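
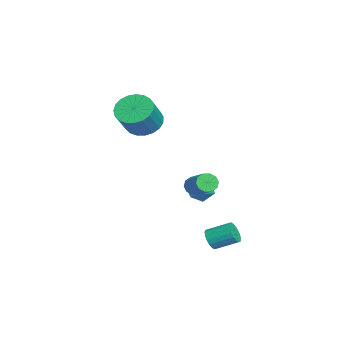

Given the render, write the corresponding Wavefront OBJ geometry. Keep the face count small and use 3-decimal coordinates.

v 1.452 1.298 0.039
v 1.754 1.185 -0.382
v 3.01 1.709 0.381
v 2.708 1.822 0.801
v 1.646 1.493 -0.415
v 2.902 2.016 0.348
v 1.464 1.726 -0.274
v 2.72 2.249 0.488
v 1.277 1.796 -0.014
v 2.533 2.319 0.748
v 1.157 1.676 0.266
v 2.413 2.199 1.028
v 1.15 1.411 0.459
v 2.406 1.935 1.222
v 1.258 1.104 0.492
v 2.514 1.627 1.255
v 1.44 0.871 0.352
v 2.696 1.394 1.114
v 1.627 0.801 0.092
v 2.883 1.324 0.854
v 1.747 0.921 -0.188
v 3.003 1.444 0.574
v -2.159 -1.02 2.578
v -1.591 -0.292 2.355
v -0.553 -0.732 3.559
v -1.121 -1.46 3.782
v -1.832 -0.129 2.622
v -0.794 -0.57 3.827
v -2.129 -0.12 2.881
v -1.092 -0.561 4.086
v -2.432 -0.267 3.088
v -1.394 -0.707 4.293
v -2.688 -0.544 3.207
v -1.65 -0.984 4.412
v -2.852 -0.903 3.217
v -1.814 -1.344 4.422
v -2.896 -1.282 3.116
v -1.858 -1.723 4.321
v -2.813 -1.616 2.923
v -1.775 -2.057 4.127
v -2.617 -1.847 2.669
v -1.579 -2.288 3.874
v -2.341 -1.935 2.4
v -1.303 -2.376 3.605
v -2.034 -1.864 2.161
v -0.997 -2.305 3.366
v -1.749 -1.648 1.995
v -0.711 -2.089 3.199
v -1.534 -1.323 1.929
v -0.497 -1.763 3.134
v -1.428 -0.945 1.975
v -0.39 -1.386 3.18
v -1.448 -0.58 2.126
v -0.41 -1.021 3.331
v 2.944 1.971 -2.591
v 3.312 2.126 -3.012
v 3.464 3.184 -2.489
v 3.096 3.029 -2.069
v 3.084 2.204 -3.104
v 3.236 3.262 -2.581
v 2.828 2.236 -3.094
v 2.98 3.294 -2.571
v 2.595 2.216 -2.985
v 2.747 3.274 -2.462
v 2.431 2.147 -2.798
v 2.583 3.205 -2.275
v 2.369 2.043 -2.57
v 2.521 3.101 -2.047
v 2.42 1.925 -2.346
v 2.573 2.983 -1.823
v 2.576 1.816 -2.171
v 2.728 2.874 -1.648
v 2.804 1.738 -2.079
v 2.956 2.796 -1.556
v 3.06 1.706 -2.089
v 3.212 2.764 -1.566
v 3.293 1.726 -2.198
v 3.445 2.784 -1.675
v 3.457 1.795 -2.385
v 3.609 2.853 -1.862
v 3.519 1.899 -2.613
v 3.671 2.957 -2.09
v 3.467 2.017 -2.837
v 3.62 3.075 -2.314
v -2.522 2.279 -2.234
v -1.961 1.823 -2.009
v -3.319 1.357 -2.111
v -2.758 0.901 -1.886
v -2.987 1.469 -1.441
v -2.494 2.039 -1.516
v -2.786 1.141 -2.604
v -2.293 1.711 -2.679
v -2.124 1.12 -2.237
v -2.248 1.323 -1.518
v -3.032 1.857 -2.602
v -3.156 2.06 -1.883
f 2 1 5
f 2 5 3
f 3 5 6
f 3 6 4
f 5 1 7
f 5 7 6
f 6 7 8
f 6 8 4
f 7 1 9
f 7 9 8
f 8 9 10
f 8 10 4
f 9 1 11
f 9 11 10
f 10 11 12
f 10 12 4
f 11 1 13
f 11 13 12
f 12 13 14
f 12 14 4
f 13 1 15
f 13 15 14
f 14 15 16
f 14 16 4
f 15 1 17
f 15 17 16
f 16 17 18
f 16 18 4
f 17 1 19
f 17 19 18
f 18 19 20
f 18 20 4
f 19 1 21
f 19 21 20
f 20 21 22
f 20 22 4
f 21 1 2
f 21 2 22
f 22 2 3
f 22 3 4
f 24 23 27
f 24 27 25
f 25 27 28
f 25 28 26
f 27 23 29
f 27 29 28
f 28 29 30
f 28 30 26
f 29 23 31
f 29 31 30
f 30 31 32
f 30 32 26
f 31 23 33
f 31 33 32
f 32 33 34
f 32 34 26
f 33 23 35
f 33 35 34
f 34 35 36
f 34 36 26
f 35 23 37
f 35 37 36
f 36 37 38
f 36 38 26
f 37 23 39
f 37 39 38
f 38 39 40
f 38 40 26
f 39 23 41
f 39 41 40
f 40 41 42
f 40 42 26
f 41 23 43
f 41 43 42
f 42 43 44
f 42 44 26
f 43 23 45
f 43 45 44
f 44 45 46
f 44 46 26
f 45 23 47
f 45 47 46
f 46 47 48
f 46 48 26
f 47 23 49
f 47 49 48
f 48 49 50
f 48 50 26
f 49 23 51
f 49 51 50
f 50 51 52
f 50 52 26
f 51 23 53
f 51 53 52
f 52 53 54
f 52 54 26
f 53 23 24
f 53 24 54
f 54 24 25
f 54 25 26
f 56 55 59
f 56 59 57
f 57 59 60
f 57 60 58
f 59 55 61
f 59 61 60
f 60 61 62
f 60 62 58
f 61 55 63
f 61 63 62
f 62 63 64
f 62 64 58
f 63 55 65
f 63 65 64
f 64 65 66
f 64 66 58
f 65 55 67
f 65 67 66
f 66 67 68
f 66 68 58
f 67 55 69
f 67 69 68
f 68 69 70
f 68 70 58
f 69 55 71
f 69 71 70
f 70 71 72
f 70 72 58
f 71 55 73
f 71 73 72
f 72 73 74
f 72 74 58
f 73 55 75
f 73 75 74
f 74 75 76
f 74 76 58
f 75 55 77
f 75 77 76
f 76 77 78
f 76 78 58
f 77 55 79
f 77 79 78
f 78 79 80
f 78 80 58
f 79 55 81
f 79 81 80
f 80 81 82
f 80 82 58
f 81 55 83
f 81 83 82
f 82 83 84
f 82 84 58
f 83 55 56
f 83 56 84
f 84 56 57
f 84 57 58
f 85 96 90
f 85 90 86
f 85 86 92
f 85 92 95
f 85 95 96
f 86 90 94
f 90 96 89
f 96 95 87
f 95 92 91
f 92 86 93
f 88 94 89
f 88 89 87
f 88 87 91
f 88 91 93
f 88 93 94
f 89 94 90
f 87 89 96
f 91 87 95
f 93 91 92
f 94 93 86



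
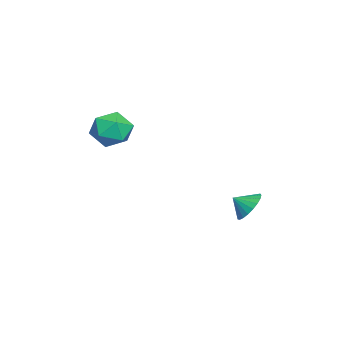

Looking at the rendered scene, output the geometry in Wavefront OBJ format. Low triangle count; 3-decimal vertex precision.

v 2.699 -3.129 2.954
v 3.704 -2.432 3.217
v 3.896 -4.728 2.623
v 4.901 -4.031 2.886
v 4.094 -4.333 3.793
v 3.354 -3.345 3.998
v 4.246 -3.815 1.842
v 3.506 -2.827 2.047
v 4.66 -2.856 2.53
v 4.566 -3.175 3.736
v 3.034 -3.985 2.104
v 2.94 -4.304 3.31
v 1.695 3.316 -3.157
v 2.742 3.361 -3.211
v 1.765 2.444 -2.523
v 2.659 3.608 -2.861
v 2.409 3.805 -2.563
v 2.035 3.918 -2.367
v 1.603 3.926 -2.307
v 1.186 3.829 -2.395
v 0.858 3.643 -2.614
v 0.674 3.4 -2.927
v 0.666 3.143 -3.28
v 0.837 2.916 -3.611
v 1.156 2.758 -3.864
v 1.568 2.697 -3.995
v 2.002 2.742 -3.981
v 2.383 2.887 -3.824
v 2.645 3.106 -3.552
f 1 12 6
f 1 6 2
f 1 2 8
f 1 8 11
f 1 11 12
f 2 6 10
f 6 12 5
f 12 11 3
f 11 8 7
f 8 2 9
f 4 10 5
f 4 5 3
f 4 3 7
f 4 7 9
f 4 9 10
f 5 10 6
f 3 5 12
f 7 3 11
f 9 7 8
f 10 9 2
f 14 13 16
f 14 16 15
f 16 13 17
f 16 17 15
f 17 13 18
f 17 18 15
f 18 13 19
f 18 19 15
f 19 13 20
f 19 20 15
f 20 13 21
f 20 21 15
f 21 13 22
f 21 22 15
f 22 13 23
f 22 23 15
f 23 13 24
f 23 24 15
f 24 13 25
f 24 25 15
f 25 13 26
f 25 26 15
f 26 13 27
f 26 27 15
f 27 13 28
f 27 28 15
f 28 13 29
f 28 29 15
f 29 13 14
f 29 14 15



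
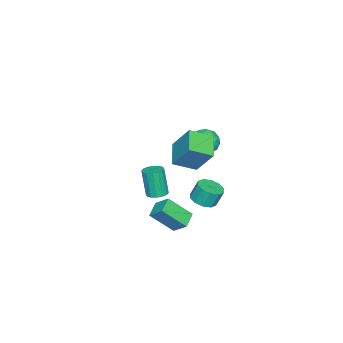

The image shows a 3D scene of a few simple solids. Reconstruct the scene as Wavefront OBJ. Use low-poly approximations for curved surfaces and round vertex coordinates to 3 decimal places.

v -1.441 3.443 -2.757
v -0.673 3.783 -2.741
v -0.871 4.178 -1.647
v -1.639 3.837 -1.663
v -1.002 4.138 -2.929
v -1.2 4.533 -1.834
v -1.499 4.228 -3.051
v -1.696 4.622 -1.956
v -1.973 4.017 -3.061
v -2.171 4.412 -1.966
v -2.245 3.588 -2.955
v -2.442 3.982 -1.86
v -2.209 3.102 -2.773
v -2.407 3.497 -1.679
v -1.88 2.747 -2.586
v -2.078 3.142 -1.491
v -1.384 2.658 -2.464
v -1.581 3.052 -1.369
v -0.909 2.868 -2.454
v -1.107 3.263 -1.359
v -0.638 3.298 -2.56
v -0.835 3.692 -1.465
v 0.533 2.919 -3.256
v 1.124 1.692 -1.961
v 0.703 3.797 -2.502
v 1.294 2.57 -1.206
v 1.546 3.03 -3.614
v 2.137 1.803 -2.318
v 1.716 3.908 -2.859
v 2.307 2.681 -1.564
v -3.668 3.341 1.263
v -3.029 3.551 0.597
v -2.911 2.049 1.583
v -2.272 2.259 0.917
v -2.317 2.775 1.709
v -2.785 3.573 1.512
v -3.155 2.027 0.668
v -3.623 2.825 0.471
v -2.712 2.738 0.23
v -2.194 3.201 0.873
v -3.746 2.399 1.307
v -3.228 2.862 1.95
v -3.415 3.56 0.902
v -2.525 2.04 1.278
v -2.552 2.344 1.743
v -2.176 2.467 1.352
v -3.271 3.573 1.439
v -2.896 3.696 1.048
v -2.477 3.24 1.702
v -3.044 1.904 1.132
v -2.669 2.027 0.741
v -3.764 3.133 0.828
v -3.388 3.256 0.437
v -3.463 2.36 0.478
v -2.853 3.205 0.295
v -2.408 2.446 0.483
v -2.927 2.309 0.337
v -3.202 2.779 0.221
v -2.548 3.477 0.673
v -2.104 2.717 0.861
v -2.13 3.021 1.326
v -2.405 3.49 1.21
v -2.362 2.999 0.457
v -3.836 2.883 1.319
v -3.392 2.123 1.507
v -3.535 2.11 0.97
v -3.81 2.579 0.854
v -3.532 3.154 1.697
v -3.087 2.395 1.885
v -2.738 2.821 1.959
v -3.013 3.291 1.843
v -3.578 2.601 1.723
v -3.49 -0.519 -4.773
v -2.818 -0.597 -4.711
v -3.037 -0.998 -2.826
v -3.71 -0.921 -2.887
v -2.877 -0.256 -4.645
v -3.096 -0.657 -2.76
v -3.1 0.014 -4.614
v -3.319 -0.387 -2.728
v -3.428 0.141 -4.625
v -3.647 -0.26 -2.74
v -3.773 0.091 -4.676
v -3.992 -0.31 -2.79
v -4.042 -0.122 -4.752
v -4.261 -0.523 -2.867
v -4.163 -0.442 -4.834
v -4.382 -0.843 -2.949
v -4.104 -0.783 -4.9
v -4.323 -1.184 -3.015
v -3.881 -1.053 -4.932
v -4.1 -1.454 -3.046
v -3.553 -1.18 -4.92
v -3.772 -1.581 -3.035
v -3.208 -1.13 -4.87
v -3.427 -1.531 -2.984
v -2.939 -0.917 -4.793
v -3.158 -1.318 -2.908
v -0.064 3.667 2.352
v 0.173 4.794 3.962
v 1.262 4.295 1.716
v 1.5 5.423 3.326
v 0.76 2.577 2.994
v 0.998 3.705 4.604
v 2.087 3.206 2.358
v 2.324 4.333 3.968
f 2 1 5
f 2 5 3
f 3 5 6
f 3 6 4
f 5 1 7
f 5 7 6
f 6 7 8
f 6 8 4
f 7 1 9
f 7 9 8
f 8 9 10
f 8 10 4
f 9 1 11
f 9 11 10
f 10 11 12
f 10 12 4
f 11 1 13
f 11 13 12
f 12 13 14
f 12 14 4
f 13 1 15
f 13 15 14
f 14 15 16
f 14 16 4
f 15 1 17
f 15 17 16
f 16 17 18
f 16 18 4
f 17 1 19
f 17 19 18
f 18 19 20
f 18 20 4
f 19 1 21
f 19 21 20
f 20 21 22
f 20 22 4
f 21 1 2
f 21 2 22
f 22 2 3
f 22 3 4
f 24 26 23
f 27 24 23
f 23 26 25
f 25 27 23
f 24 30 26
f 28 24 27
f 28 30 24
f 26 30 25
f 29 27 25
f 25 30 29
f 29 28 27
f 30 28 29
f 31 68 47
f 68 42 71
f 47 71 36
f 68 71 47
f 31 47 43
f 47 36 48
f 43 48 32
f 47 48 43
f 31 43 52
f 43 32 53
f 52 53 38
f 43 53 52
f 31 52 64
f 52 38 67
f 64 67 41
f 52 67 64
f 31 64 68
f 64 41 72
f 68 72 42
f 64 72 68
f 32 48 59
f 48 36 62
f 59 62 40
f 48 62 59
f 36 71 49
f 71 42 70
f 49 70 35
f 71 70 49
f 42 72 69
f 72 41 65
f 69 65 33
f 72 65 69
f 41 67 66
f 67 38 54
f 66 54 37
f 67 54 66
f 38 53 58
f 53 32 55
f 58 55 39
f 53 55 58
f 34 60 46
f 60 40 61
f 46 61 35
f 60 61 46
f 34 46 44
f 46 35 45
f 44 45 33
f 46 45 44
f 34 44 51
f 44 33 50
f 51 50 37
f 44 50 51
f 34 51 56
f 51 37 57
f 56 57 39
f 51 57 56
f 34 56 60
f 56 39 63
f 60 63 40
f 56 63 60
f 35 61 49
f 61 40 62
f 49 62 36
f 61 62 49
f 33 45 69
f 45 35 70
f 69 70 42
f 45 70 69
f 37 50 66
f 50 33 65
f 66 65 41
f 50 65 66
f 39 57 58
f 57 37 54
f 58 54 38
f 57 54 58
f 40 63 59
f 63 39 55
f 59 55 32
f 63 55 59
f 74 73 77
f 74 77 75
f 75 77 78
f 75 78 76
f 77 73 79
f 77 79 78
f 78 79 80
f 78 80 76
f 79 73 81
f 79 81 80
f 80 81 82
f 80 82 76
f 81 73 83
f 81 83 82
f 82 83 84
f 82 84 76
f 83 73 85
f 83 85 84
f 84 85 86
f 84 86 76
f 85 73 87
f 85 87 86
f 86 87 88
f 86 88 76
f 87 73 89
f 87 89 88
f 88 89 90
f 88 90 76
f 89 73 91
f 89 91 90
f 90 91 92
f 90 92 76
f 91 73 93
f 91 93 92
f 92 93 94
f 92 94 76
f 93 73 95
f 93 95 94
f 94 95 96
f 94 96 76
f 95 73 97
f 95 97 96
f 96 97 98
f 96 98 76
f 97 73 74
f 97 74 98
f 98 74 75
f 98 75 76
f 100 102 99
f 103 100 99
f 99 102 101
f 101 103 99
f 100 106 102
f 104 100 103
f 104 106 100
f 102 106 101
f 105 103 101
f 101 106 105
f 105 104 103
f 106 104 105



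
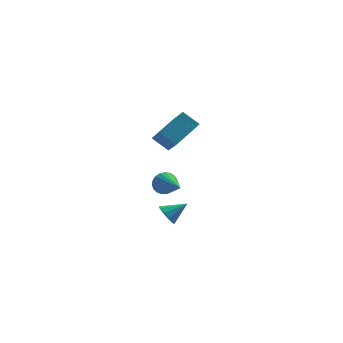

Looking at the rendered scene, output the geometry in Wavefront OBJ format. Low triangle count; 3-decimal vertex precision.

v 1.719 -2.081 2.319
v 2.102 -2.175 1.693
v 2.321 -3.899 2.961
v 2.31 -2.041 1.876
v 2.416 -1.914 2.136
v 2.401 -1.817 2.427
v 2.269 -1.764 2.7
v 2.041 -1.767 2.907
v 1.757 -1.824 3.012
v 1.467 -1.925 2.997
v 1.22 -2.053 2.865
v 1.06 -2.186 2.639
v 1.013 -2.301 2.357
v 1.089 -2.378 2.069
v 1.273 -2.403 1.824
v 1.535 -2.373 1.665
v 1.828 -2.292 1.618
v 1.796 -2.214 -0.083
v 2.168 -2.124 -0.68
v 2.924 -2.066 0.643
v 2.029 -1.73 -0.546
v 1.802 -1.521 -0.235
v 1.572 -1.577 0.135
v 1.427 -1.876 0.421
v 1.423 -2.305 0.515
v 1.562 -2.699 0.381
v 1.789 -2.908 0.069
v 2.02 -2.852 -0.3
v 2.164 -2.553 -0.587
v 2.869 2.227 2.855
v 1.985 2.712 3.627
v 2.599 3.69 1.626
v 1.715 4.175 2.397
v 4.305 3.305 3.823
v 3.421 3.79 4.594
v 4.035 4.768 2.593
v 3.151 5.253 3.365
f 2 1 4
f 2 4 3
f 4 1 5
f 4 5 3
f 5 1 6
f 5 6 3
f 6 1 7
f 6 7 3
f 7 1 8
f 7 8 3
f 8 1 9
f 8 9 3
f 9 1 10
f 9 10 3
f 10 1 11
f 10 11 3
f 11 1 12
f 11 12 3
f 12 1 13
f 12 13 3
f 13 1 14
f 13 14 3
f 14 1 15
f 14 15 3
f 15 1 16
f 15 16 3
f 16 1 17
f 16 17 3
f 17 1 2
f 17 2 3
f 19 18 21
f 19 21 20
f 21 18 22
f 21 22 20
f 22 18 23
f 22 23 20
f 23 18 24
f 23 24 20
f 24 18 25
f 24 25 20
f 25 18 26
f 25 26 20
f 26 18 27
f 26 27 20
f 27 18 28
f 27 28 20
f 28 18 29
f 28 29 20
f 29 18 19
f 29 19 20
f 31 33 30
f 34 31 30
f 30 33 32
f 32 34 30
f 31 37 33
f 35 31 34
f 35 37 31
f 33 37 32
f 36 34 32
f 32 37 36
f 36 35 34
f 37 35 36



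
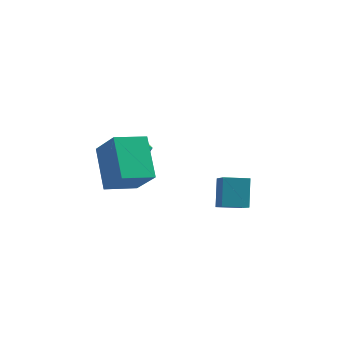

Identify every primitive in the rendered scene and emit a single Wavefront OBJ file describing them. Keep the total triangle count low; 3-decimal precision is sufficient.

v -3.142 3.037 -1.602
v -2.559 2.844 -2.046
v -3.841 2.196 -2.154
v -3.258 2.003 -2.598
v -3.24 1.843 -1.858
v -2.808 2.362 -1.517
v -3.592 2.678 -2.683
v -3.16 3.197 -2.342
v -2.838 2.622 -2.714
v -2.62 2.106 -2.204
v -3.78 2.934 -1.996
v -3.562 2.418 -1.486
v -3.609 -0.54 -0.695
v -2.437 -1.308 0.588
v -2.614 0.536 -0.96
v -1.441 -0.232 0.323
v -2.699 -1.768 -2.263
v -1.526 -2.536 -0.98
v -1.703 -0.692 -2.528
v -0.531 -1.46 -1.245
v 2.066 -0.778 -2.73
v 1.821 -0.049 -1.465
v 1.366 0.309 -3.492
v 1.121 1.037 -2.227
v 3.039 -0.237 -2.853
v 2.794 0.491 -1.588
v 2.339 0.849 -3.615
v 2.094 1.578 -2.35
f 1 12 6
f 1 6 2
f 1 2 8
f 1 8 11
f 1 11 12
f 2 6 10
f 6 12 5
f 12 11 3
f 11 8 7
f 8 2 9
f 4 10 5
f 4 5 3
f 4 3 7
f 4 7 9
f 4 9 10
f 5 10 6
f 3 5 12
f 7 3 11
f 9 7 8
f 10 9 2
f 14 16 13
f 17 14 13
f 13 16 15
f 15 17 13
f 14 20 16
f 18 14 17
f 18 20 14
f 16 20 15
f 19 17 15
f 15 20 19
f 19 18 17
f 20 18 19
f 22 24 21
f 25 22 21
f 21 24 23
f 23 25 21
f 22 28 24
f 26 22 25
f 26 28 22
f 24 28 23
f 27 25 23
f 23 28 27
f 27 26 25
f 28 26 27



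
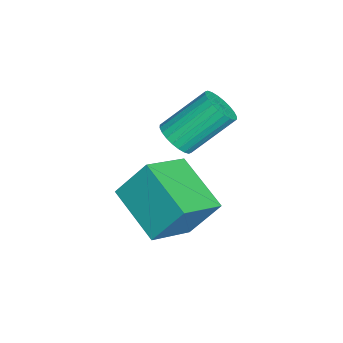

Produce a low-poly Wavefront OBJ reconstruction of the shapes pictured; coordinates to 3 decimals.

v -1.67 -0.424 -3.047
v -1.152 -0.681 -2.584
v -1.653 0.747 -1.231
v -2.17 1.004 -1.693
v -1.002 -0.486 -2.735
v -1.502 0.942 -1.381
v -0.953 -0.281 -2.932
v -1.453 1.147 -1.579
v -1.013 -0.098 -3.147
v -1.514 1.33 -1.794
v -1.173 0.035 -3.347
v -1.674 1.463 -1.994
v -1.409 0.099 -3.501
v -1.91 1.526 -2.148
v -1.684 0.083 -3.586
v -2.185 1.51 -2.233
v -1.958 -0.011 -3.589
v -2.458 1.417 -2.235
v -2.187 -0.167 -3.509
v -2.688 1.261 -2.156
v -2.338 -0.362 -3.359
v -2.838 1.066 -2.005
v -2.387 -0.567 -3.161
v -2.887 0.861 -1.808
v -2.326 -0.75 -2.946
v -2.827 0.678 -1.593
v -2.166 -0.883 -2.746
v -2.667 0.545 -1.393
v -1.93 -0.946 -2.592
v -2.431 0.481 -1.239
v -1.655 -0.93 -2.507
v -2.156 0.497 -1.154
v -1.382 -0.837 -2.505
v -1.882 0.591 -1.151
v 0.828 -2.138 -3.604
v 0.801 -1.149 -2.222
v -0.49 -1.06 -4.401
v -0.517 -0.071 -3.019
v 2.397 -0.869 -4.481
v 2.37 0.12 -3.099
v 1.079 0.209 -5.278
v 1.052 1.198 -3.896
f 2 1 5
f 2 5 3
f 3 5 6
f 3 6 4
f 5 1 7
f 5 7 6
f 6 7 8
f 6 8 4
f 7 1 9
f 7 9 8
f 8 9 10
f 8 10 4
f 9 1 11
f 9 11 10
f 10 11 12
f 10 12 4
f 11 1 13
f 11 13 12
f 12 13 14
f 12 14 4
f 13 1 15
f 13 15 14
f 14 15 16
f 14 16 4
f 15 1 17
f 15 17 16
f 16 17 18
f 16 18 4
f 17 1 19
f 17 19 18
f 18 19 20
f 18 20 4
f 19 1 21
f 19 21 20
f 20 21 22
f 20 22 4
f 21 1 23
f 21 23 22
f 22 23 24
f 22 24 4
f 23 1 25
f 23 25 24
f 24 25 26
f 24 26 4
f 25 1 27
f 25 27 26
f 26 27 28
f 26 28 4
f 27 1 29
f 27 29 28
f 28 29 30
f 28 30 4
f 29 1 31
f 29 31 30
f 30 31 32
f 30 32 4
f 31 1 33
f 31 33 32
f 32 33 34
f 32 34 4
f 33 1 2
f 33 2 34
f 34 2 3
f 34 3 4
f 36 38 35
f 39 36 35
f 35 38 37
f 37 39 35
f 36 42 38
f 40 36 39
f 40 42 36
f 38 42 37
f 41 39 37
f 37 42 41
f 41 40 39
f 42 40 41



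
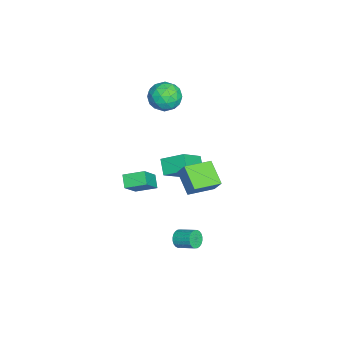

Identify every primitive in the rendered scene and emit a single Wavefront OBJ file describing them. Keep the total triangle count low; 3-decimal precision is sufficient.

v 4.901 -0.461 1.459
v 3.642 -1.206 2.364
v 3.856 0.995 1.205
v 2.597 0.25 2.11
v 5.303 -0.01 2.39
v 4.044 -0.755 3.295
v 4.258 1.446 2.136
v 2.999 0.701 3.041
v -0.247 -4.407 -2.115
v 1.111 -4.865 -0.58
v -0.298 -3.06 -1.667
v 1.06 -3.519 -0.132
v 0.5 -4.181 -2.708
v 1.858 -4.64 -1.173
v 0.449 -2.835 -2.26
v 1.807 -3.293 -0.725
v -1.033 -1.767 -0.797
v 0.387 -2.637 0.547
v -0.877 -0.343 -0.04
v 0.543 -1.213 1.304
v -0.143 -1.467 -1.544
v 1.277 -2.337 -0.2
v 0.013 -0.043 -0.787
v 1.433 -0.913 0.557
v 3.659 -1.102 -4.045
v 4.005 -1.45 -3.619
v 4.447 -0.386 -3.109
v 4.101 -0.038 -3.535
v 4.171 -1.427 -3.81
v 4.612 -0.363 -3.3
v 4.258 -1.355 -4.037
v 4.7 -0.291 -3.527
v 4.254 -1.244 -4.265
v 4.696 -0.18 -3.755
v 4.16 -1.111 -4.459
v 4.602 -0.047 -3.949
v 3.989 -0.977 -4.591
v 4.431 0.087 -4.081
v 3.768 -0.863 -4.639
v 4.21 0.202 -4.129
v 3.531 -0.784 -4.597
v 3.973 0.28 -4.087
v 3.313 -0.754 -4.471
v 3.755 0.31 -3.961
v 3.148 -0.777 -4.28
v 3.589 0.287 -3.77
v 3.06 -0.849 -4.053
v 3.502 0.215 -3.543
v 3.064 -0.96 -3.825
v 3.506 0.104 -3.315
v 3.158 -1.093 -3.631
v 3.6 -0.029 -3.121
v 3.329 -1.227 -3.499
v 3.771 -0.163 -2.989
v 3.55 -1.342 -3.451
v 3.992 -0.277 -2.941
v 3.787 -1.42 -3.493
v 4.229 -0.356 -2.983
v -4.88 -2.895 3.33
v -4.151 -2.014 3.565
v -3.489 -3.806 2.435
v -2.76 -2.925 2.67
v -3.144 -3.611 3.533
v -4.004 -3.048 4.086
v -3.636 -2.772 1.914
v -4.496 -2.209 2.467
v -3.383 -1.938 2.69
v -3.079 -2.456 3.691
v -4.561 -3.364 2.309
v -4.257 -3.882 3.31
v -4.638 -2.374 3.526
v -3.002 -3.446 2.474
v -3.228 -3.849 2.981
v -2.8 -3.331 3.119
v -4.551 -2.982 3.832
v -4.123 -2.464 3.97
v -3.531 -3.403 3.951
v -3.517 -3.356 2.03
v -3.089 -2.838 2.168
v -4.84 -2.489 2.881
v -4.412 -1.971 3.019
v -4.109 -2.417 2.049
v -3.758 -1.812 3.15
v -2.94 -2.347 2.624
v -3.455 -2.258 2.18
v -3.96 -1.927 2.505
v -3.579 -2.117 3.738
v -2.761 -2.652 3.212
v -2.987 -3.055 3.719
v -3.492 -2.724 4.044
v -3.127 -2.072 3.224
v -4.879 -3.168 2.788
v -4.061 -3.703 2.262
v -4.148 -3.096 1.956
v -4.653 -2.765 2.281
v -4.7 -3.473 3.376
v -3.882 -4.008 2.85
v -3.68 -3.893 3.495
v -4.185 -3.562 3.82
v -4.513 -3.748 2.776
f 2 4 1
f 5 2 1
f 1 4 3
f 3 5 1
f 2 8 4
f 6 2 5
f 6 8 2
f 4 8 3
f 7 5 3
f 3 8 7
f 7 6 5
f 8 6 7
f 10 12 9
f 13 10 9
f 9 12 11
f 11 13 9
f 10 16 12
f 14 10 13
f 14 16 10
f 12 16 11
f 15 13 11
f 11 16 15
f 15 14 13
f 16 14 15
f 18 20 17
f 21 18 17
f 17 20 19
f 19 21 17
f 18 24 20
f 22 18 21
f 22 24 18
f 20 24 19
f 23 21 19
f 19 24 23
f 23 22 21
f 24 22 23
f 26 25 29
f 26 29 27
f 27 29 30
f 27 30 28
f 29 25 31
f 29 31 30
f 30 31 32
f 30 32 28
f 31 25 33
f 31 33 32
f 32 33 34
f 32 34 28
f 33 25 35
f 33 35 34
f 34 35 36
f 34 36 28
f 35 25 37
f 35 37 36
f 36 37 38
f 36 38 28
f 37 25 39
f 37 39 38
f 38 39 40
f 38 40 28
f 39 25 41
f 39 41 40
f 40 41 42
f 40 42 28
f 41 25 43
f 41 43 42
f 42 43 44
f 42 44 28
f 43 25 45
f 43 45 44
f 44 45 46
f 44 46 28
f 45 25 47
f 45 47 46
f 46 47 48
f 46 48 28
f 47 25 49
f 47 49 48
f 48 49 50
f 48 50 28
f 49 25 51
f 49 51 50
f 50 51 52
f 50 52 28
f 51 25 53
f 51 53 52
f 52 53 54
f 52 54 28
f 53 25 55
f 53 55 54
f 54 55 56
f 54 56 28
f 55 25 57
f 55 57 56
f 56 57 58
f 56 58 28
f 57 25 26
f 57 26 58
f 58 26 27
f 58 27 28
f 59 96 75
f 96 70 99
f 75 99 64
f 96 99 75
f 59 75 71
f 75 64 76
f 71 76 60
f 75 76 71
f 59 71 80
f 71 60 81
f 80 81 66
f 71 81 80
f 59 80 92
f 80 66 95
f 92 95 69
f 80 95 92
f 59 92 96
f 92 69 100
f 96 100 70
f 92 100 96
f 60 76 87
f 76 64 90
f 87 90 68
f 76 90 87
f 64 99 77
f 99 70 98
f 77 98 63
f 99 98 77
f 70 100 97
f 100 69 93
f 97 93 61
f 100 93 97
f 69 95 94
f 95 66 82
f 94 82 65
f 95 82 94
f 66 81 86
f 81 60 83
f 86 83 67
f 81 83 86
f 62 88 74
f 88 68 89
f 74 89 63
f 88 89 74
f 62 74 72
f 74 63 73
f 72 73 61
f 74 73 72
f 62 72 79
f 72 61 78
f 79 78 65
f 72 78 79
f 62 79 84
f 79 65 85
f 84 85 67
f 79 85 84
f 62 84 88
f 84 67 91
f 88 91 68
f 84 91 88
f 63 89 77
f 89 68 90
f 77 90 64
f 89 90 77
f 61 73 97
f 73 63 98
f 97 98 70
f 73 98 97
f 65 78 94
f 78 61 93
f 94 93 69
f 78 93 94
f 67 85 86
f 85 65 82
f 86 82 66
f 85 82 86
f 68 91 87
f 91 67 83
f 87 83 60
f 91 83 87



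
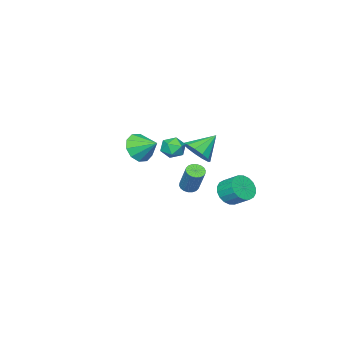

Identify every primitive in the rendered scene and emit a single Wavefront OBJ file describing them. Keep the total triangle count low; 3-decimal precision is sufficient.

v -1.486 0.397 -2.095
v -0.921 0.245 -2.168
v -0.449 1.171 -0.459
v -1.014 1.323 -0.385
v -0.935 0.477 -2.29
v -0.463 1.403 -0.581
v -1.058 0.694 -2.373
v -0.587 1.619 -0.664
v -1.266 0.851 -2.401
v -0.795 1.777 -0.692
v -1.518 0.919 -2.368
v -1.046 1.844 -0.659
v -1.763 0.883 -2.281
v -1.292 1.809 -0.572
v -1.953 0.752 -2.157
v -1.482 1.677 -0.448
v -2.051 0.549 -2.021
v -1.579 1.475 -0.312
v -2.037 0.317 -1.899
v -1.565 1.243 -0.19
v -1.913 0.101 -1.816
v -1.442 1.026 -0.107
v -1.705 -0.057 -1.788
v -1.234 0.869 -0.079
v -1.454 -0.124 -1.821
v -0.982 0.801 -0.112
v -1.208 -0.089 -1.908
v -0.737 0.837 -0.199
v -1.018 0.043 -2.032
v -0.547 0.968 -0.323
v -3.299 -0.635 -0.337
v -2.889 -1.303 0.391
v -4.641 -0.265 0.757
v -2.649 -0.761 0.503
v -2.615 -0.18 0.348
v -2.798 0.257 -0.025
v -3.141 0.411 -0.497
v -3.534 0.233 -0.918
v -3.852 -0.221 -1.155
v -3.995 -0.807 -1.132
v -3.917 -1.337 -0.857
v -3.643 -1.645 -0.417
v -3.26 -1.632 0.049
v -3.706 1.578 -3.092
v -2.878 1.891 -3.464
v -2.947 2.955 -2.72
v -3.774 2.642 -2.348
v -3.17 2.057 -3.728
v -3.238 3.121 -2.984
v -3.568 2.128 -3.866
v -3.636 3.192 -3.122
v -3.993 2.09 -3.851
v -4.062 3.154 -3.107
v -4.362 1.951 -3.686
v -4.43 3.015 -2.942
v -4.6 1.738 -3.402
v -4.668 2.802 -2.658
v -4.661 1.493 -3.058
v -4.73 2.557 -2.314
v -4.533 1.265 -2.72
v -4.602 2.329 -1.976
v -4.242 1.099 -2.456
v -4.31 2.163 -1.712
v -3.844 1.028 -2.318
v -3.912 2.092 -1.574
v -3.418 1.066 -2.333
v -3.487 2.13 -1.589
v -3.05 1.205 -2.498
v -3.118 2.269 -1.754
v -2.812 1.418 -2.782
v -2.88 2.482 -2.038
v -2.75 1.663 -3.126
v -2.819 2.727 -2.382
v 3.867 1.493 3.235
v 4.42 1.961 2.503
v 3.753 2.707 3.925
v 3.805 1.997 2.339
v 3.215 1.841 2.517
v 2.873 1.552 2.97
v 2.911 1.24 3.524
v 3.314 1.026 3.968
v 3.928 0.99 4.132
v 4.518 1.146 3.953
v 4.86 1.435 3.501
v 4.822 1.746 2.947
v -1.619 -0.197 0.2
v -0.833 -0.366 0.449
v -2.067 -1.294 0.871
v -1.281 -1.463 1.12
v -1.683 -0.789 1.424
v -1.406 -0.112 1.01
v -1.494 -1.548 0.31
v -1.217 -0.871 -0.104
v -0.756 -1.201 0.517
v -0.873 -0.732 1.205
v -2.027 -0.928 0.115
v -2.144 -0.459 0.803
f 2 1 5
f 2 5 3
f 3 5 6
f 3 6 4
f 5 1 7
f 5 7 6
f 6 7 8
f 6 8 4
f 7 1 9
f 7 9 8
f 8 9 10
f 8 10 4
f 9 1 11
f 9 11 10
f 10 11 12
f 10 12 4
f 11 1 13
f 11 13 12
f 12 13 14
f 12 14 4
f 13 1 15
f 13 15 14
f 14 15 16
f 14 16 4
f 15 1 17
f 15 17 16
f 16 17 18
f 16 18 4
f 17 1 19
f 17 19 18
f 18 19 20
f 18 20 4
f 19 1 21
f 19 21 20
f 20 21 22
f 20 22 4
f 21 1 23
f 21 23 22
f 22 23 24
f 22 24 4
f 23 1 25
f 23 25 24
f 24 25 26
f 24 26 4
f 25 1 27
f 25 27 26
f 26 27 28
f 26 28 4
f 27 1 29
f 27 29 28
f 28 29 30
f 28 30 4
f 29 1 2
f 29 2 30
f 30 2 3
f 30 3 4
f 32 31 34
f 32 34 33
f 34 31 35
f 34 35 33
f 35 31 36
f 35 36 33
f 36 31 37
f 36 37 33
f 37 31 38
f 37 38 33
f 38 31 39
f 38 39 33
f 39 31 40
f 39 40 33
f 40 31 41
f 40 41 33
f 41 31 42
f 41 42 33
f 42 31 43
f 42 43 33
f 43 31 32
f 43 32 33
f 45 44 48
f 45 48 46
f 46 48 49
f 46 49 47
f 48 44 50
f 48 50 49
f 49 50 51
f 49 51 47
f 50 44 52
f 50 52 51
f 51 52 53
f 51 53 47
f 52 44 54
f 52 54 53
f 53 54 55
f 53 55 47
f 54 44 56
f 54 56 55
f 55 56 57
f 55 57 47
f 56 44 58
f 56 58 57
f 57 58 59
f 57 59 47
f 58 44 60
f 58 60 59
f 59 60 61
f 59 61 47
f 60 44 62
f 60 62 61
f 61 62 63
f 61 63 47
f 62 44 64
f 62 64 63
f 63 64 65
f 63 65 47
f 64 44 66
f 64 66 65
f 65 66 67
f 65 67 47
f 66 44 68
f 66 68 67
f 67 68 69
f 67 69 47
f 68 44 70
f 68 70 69
f 69 70 71
f 69 71 47
f 70 44 72
f 70 72 71
f 71 72 73
f 71 73 47
f 72 44 45
f 72 45 73
f 73 45 46
f 73 46 47
f 75 74 77
f 75 77 76
f 77 74 78
f 77 78 76
f 78 74 79
f 78 79 76
f 79 74 80
f 79 80 76
f 80 74 81
f 80 81 76
f 81 74 82
f 81 82 76
f 82 74 83
f 82 83 76
f 83 74 84
f 83 84 76
f 84 74 85
f 84 85 76
f 85 74 75
f 85 75 76
f 86 97 91
f 86 91 87
f 86 87 93
f 86 93 96
f 86 96 97
f 87 91 95
f 91 97 90
f 97 96 88
f 96 93 92
f 93 87 94
f 89 95 90
f 89 90 88
f 89 88 92
f 89 92 94
f 89 94 95
f 90 95 91
f 88 90 97
f 92 88 96
f 94 92 93
f 95 94 87



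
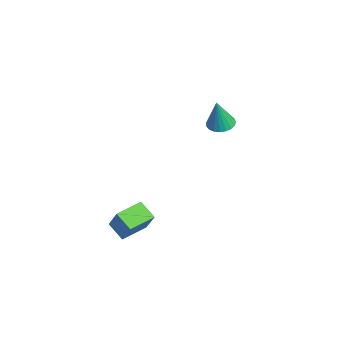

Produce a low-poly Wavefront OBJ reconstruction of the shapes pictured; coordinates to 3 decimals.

v 3.643 -3.331 -1.717
v 2.745 -3.834 -1.1
v 2.942 -1.9 -1.57
v 2.044 -2.404 -0.953
v 4.456 -3.076 -0.327
v 3.558 -3.58 0.29
v 3.755 -1.646 -0.18
v 2.857 -2.149 0.437
v -3.646 3.885 1.116
v -2.875 3.626 0.954
v -3.354 3.535 3.064
v -2.827 3.964 1.008
v -2.921 4.288 1.08
v -3.141 4.542 1.159
v -3.448 4.683 1.23
v -3.789 4.686 1.282
v -4.105 4.551 1.305
v -4.342 4.3 1.296
v -4.459 3.978 1.255
v -4.435 3.639 1.191
v -4.275 3.344 1.113
v -4.006 3.142 1.036
v -3.675 3.068 0.974
v -3.338 3.136 0.935
v -3.055 3.333 0.928
f 2 4 1
f 5 2 1
f 1 4 3
f 3 5 1
f 2 8 4
f 6 2 5
f 6 8 2
f 4 8 3
f 7 5 3
f 3 8 7
f 7 6 5
f 8 6 7
f 10 9 12
f 10 12 11
f 12 9 13
f 12 13 11
f 13 9 14
f 13 14 11
f 14 9 15
f 14 15 11
f 15 9 16
f 15 16 11
f 16 9 17
f 16 17 11
f 17 9 18
f 17 18 11
f 18 9 19
f 18 19 11
f 19 9 20
f 19 20 11
f 20 9 21
f 20 21 11
f 21 9 22
f 21 22 11
f 22 9 23
f 22 23 11
f 23 9 24
f 23 24 11
f 24 9 25
f 24 25 11
f 25 9 10
f 25 10 11



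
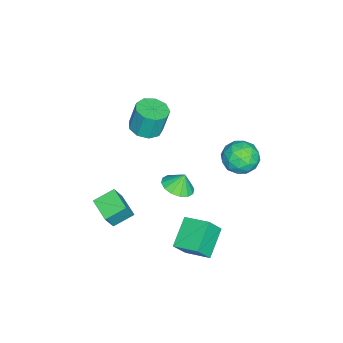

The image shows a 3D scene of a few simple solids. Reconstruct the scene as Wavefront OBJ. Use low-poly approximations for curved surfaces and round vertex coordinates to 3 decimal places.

v 2.183 1.784 -3.621
v 2.551 3.388 -3.121
v 3.952 1.694 -4.633
v 4.32 3.299 -4.133
v 2.84 1.261 -2.427
v 3.208 2.866 -1.927
v 4.609 1.172 -3.439
v 4.977 2.776 -2.939
v 0.722 0.124 -1.971
v 1.727 0.072 -1.709
v 0.478 0.476 -0.969
v 1.658 0.571 -1.901
v 1.339 0.949 -2.112
v 0.854 1.106 -2.285
v 0.334 1 -2.374
v -0.083 0.659 -2.355
v -0.283 0.175 -2.233
v -0.215 -0.323 -2.041
v 0.105 -0.702 -1.831
v 0.59 -0.859 -1.657
v 1.11 -0.753 -1.568
v 1.526 -0.412 -1.587
v -3.813 3.763 -2.739
v -2.977 3.176 -3.462
v -4.203 2.024 -1.778
v -3.367 1.437 -2.501
v -2.983 2.271 -1.651
v -2.742 3.345 -2.244
v -4.438 1.855 -2.996
v -4.197 2.929 -3.589
v -3.363 1.997 -3.62
v -2.464 2.254 -2.789
v -4.716 2.946 -2.451
v -3.817 3.203 -1.62
v -3.361 3.622 -3.184
v -3.819 1.578 -2.056
v -3.594 2.068 -1.556
v -3.102 1.723 -1.981
v -3.222 3.722 -2.469
v -2.731 3.377 -2.894
v -2.735 2.844 -1.83
v -4.449 1.823 -2.346
v -3.958 1.478 -2.771
v -4.078 3.477 -3.259
v -3.586 3.132 -3.684
v -4.445 2.356 -3.41
v -3.096 2.584 -3.703
v -3.326 1.562 -3.138
v -3.955 1.807 -3.429
v -3.814 2.439 -3.778
v -2.568 2.735 -3.214
v -2.797 1.713 -2.65
v -2.571 2.203 -2.15
v -2.43 2.835 -2.499
v -2.795 2.042 -3.308
v -4.383 3.487 -2.59
v -4.612 2.465 -2.026
v -4.75 2.365 -2.741
v -4.609 2.997 -3.09
v -3.854 3.638 -2.102
v -4.084 2.616 -1.537
v -3.366 2.761 -1.462
v -3.225 3.393 -1.811
v -4.385 3.158 -1.932
v -1.199 -2.52 1.005
v -0.536 -3.289 1.232
v -0.678 -2.888 3.002
v -1.341 -2.12 2.775
v -0.179 -2.683 1.124
v -0.32 -2.283 2.893
v -0.299 -2.002 0.96
v -0.441 -1.601 2.729
v -0.84 -1.562 0.817
v -0.982 -1.162 2.587
v -1.55 -1.572 0.762
v -1.691 -1.171 2.532
v -2.095 -2.025 0.821
v -2.236 -1.624 2.591
v -2.221 -2.71 0.966
v -2.363 -2.309 2.736
v -1.869 -3.306 1.129
v -2.011 -2.905 2.899
v -1.204 -3.535 1.234
v -1.345 -3.134 3.004
v 2.645 -3.913 -3.601
v 3.329 -4.14 -2.262
v 1.784 -2.932 -2.994
v 2.467 -3.159 -1.656
v 3.693 -2.781 -3.944
v 4.376 -3.008 -2.606
v 2.831 -1.8 -3.338
v 3.515 -2.027 -1.999
f 2 4 1
f 5 2 1
f 1 4 3
f 3 5 1
f 2 8 4
f 6 2 5
f 6 8 2
f 4 8 3
f 7 5 3
f 3 8 7
f 7 6 5
f 8 6 7
f 10 9 12
f 10 12 11
f 12 9 13
f 12 13 11
f 13 9 14
f 13 14 11
f 14 9 15
f 14 15 11
f 15 9 16
f 15 16 11
f 16 9 17
f 16 17 11
f 17 9 18
f 17 18 11
f 18 9 19
f 18 19 11
f 19 9 20
f 19 20 11
f 20 9 21
f 20 21 11
f 21 9 22
f 21 22 11
f 22 9 10
f 22 10 11
f 23 60 39
f 60 34 63
f 39 63 28
f 60 63 39
f 23 39 35
f 39 28 40
f 35 40 24
f 39 40 35
f 23 35 44
f 35 24 45
f 44 45 30
f 35 45 44
f 23 44 56
f 44 30 59
f 56 59 33
f 44 59 56
f 23 56 60
f 56 33 64
f 60 64 34
f 56 64 60
f 24 40 51
f 40 28 54
f 51 54 32
f 40 54 51
f 28 63 41
f 63 34 62
f 41 62 27
f 63 62 41
f 34 64 61
f 64 33 57
f 61 57 25
f 64 57 61
f 33 59 58
f 59 30 46
f 58 46 29
f 59 46 58
f 30 45 50
f 45 24 47
f 50 47 31
f 45 47 50
f 26 52 38
f 52 32 53
f 38 53 27
f 52 53 38
f 26 38 36
f 38 27 37
f 36 37 25
f 38 37 36
f 26 36 43
f 36 25 42
f 43 42 29
f 36 42 43
f 26 43 48
f 43 29 49
f 48 49 31
f 43 49 48
f 26 48 52
f 48 31 55
f 52 55 32
f 48 55 52
f 27 53 41
f 53 32 54
f 41 54 28
f 53 54 41
f 25 37 61
f 37 27 62
f 61 62 34
f 37 62 61
f 29 42 58
f 42 25 57
f 58 57 33
f 42 57 58
f 31 49 50
f 49 29 46
f 50 46 30
f 49 46 50
f 32 55 51
f 55 31 47
f 51 47 24
f 55 47 51
f 66 65 69
f 66 69 67
f 67 69 70
f 67 70 68
f 69 65 71
f 69 71 70
f 70 71 72
f 70 72 68
f 71 65 73
f 71 73 72
f 72 73 74
f 72 74 68
f 73 65 75
f 73 75 74
f 74 75 76
f 74 76 68
f 75 65 77
f 75 77 76
f 76 77 78
f 76 78 68
f 77 65 79
f 77 79 78
f 78 79 80
f 78 80 68
f 79 65 81
f 79 81 80
f 80 81 82
f 80 82 68
f 81 65 83
f 81 83 82
f 82 83 84
f 82 84 68
f 83 65 66
f 83 66 84
f 84 66 67
f 84 67 68
f 86 88 85
f 89 86 85
f 85 88 87
f 87 89 85
f 86 92 88
f 90 86 89
f 90 92 86
f 88 92 87
f 91 89 87
f 87 92 91
f 91 90 89
f 92 90 91



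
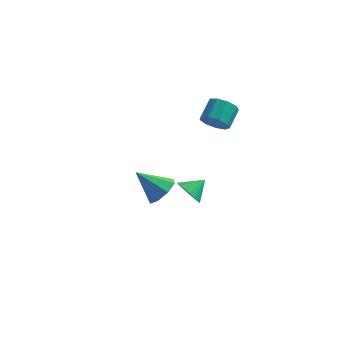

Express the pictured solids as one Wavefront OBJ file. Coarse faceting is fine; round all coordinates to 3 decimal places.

v 3.246 2.863 3.359
v 4.063 2.869 3.125
v 4.251 3.983 3.807
v 3.434 3.977 4.041
v 3.743 3.16 2.737
v 3.931 4.274 3.419
v 3.191 3.313 2.64
v 3.378 4.427 3.322
v 2.664 3.255 2.879
v 2.852 4.369 3.562
v 2.41 3.013 3.343
v 2.597 4.128 4.026
v 2.547 2.702 3.814
v 2.735 3.816 4.497
v 3.011 2.465 4.072
v 3.199 3.58 4.755
v 3.586 2.415 3.997
v 3.773 3.529 4.679
v 4.001 2.574 3.622
v 4.189 3.689 4.305
v 0.269 3.3 -3.215
v 0.947 3.381 -2.457
v -1.189 3.26 -1.905
v 0.699 4.076 -2.712
v 0.199 4.317 -3.261
v -0.26 3.962 -3.783
v -0.41 3.22 -3.972
v -0.162 2.525 -3.718
v 0.338 2.284 -3.169
v 0.798 2.638 -2.647
v 2.794 -0.502 0.269
v 3.149 -0.237 -0.456
v 3.466 0.242 0.871
v 2.854 -0.003 -0.416
v 2.548 0.132 -0.241
v 2.29 0.141 0.036
v 2.132 0.023 0.359
v 2.105 -0.199 0.664
v 2.214 -0.481 0.89
v 2.438 -0.767 0.994
v 2.733 -1.001 0.954
v 3.04 -1.136 0.779
v 3.297 -1.146 0.502
v 3.456 -1.028 0.18
v 3.483 -0.806 -0.125
v 3.373 -0.524 -0.352
f 2 1 5
f 2 5 3
f 3 5 6
f 3 6 4
f 5 1 7
f 5 7 6
f 6 7 8
f 6 8 4
f 7 1 9
f 7 9 8
f 8 9 10
f 8 10 4
f 9 1 11
f 9 11 10
f 10 11 12
f 10 12 4
f 11 1 13
f 11 13 12
f 12 13 14
f 12 14 4
f 13 1 15
f 13 15 14
f 14 15 16
f 14 16 4
f 15 1 17
f 15 17 16
f 16 17 18
f 16 18 4
f 17 1 19
f 17 19 18
f 18 19 20
f 18 20 4
f 19 1 2
f 19 2 20
f 20 2 3
f 20 3 4
f 22 21 24
f 22 24 23
f 24 21 25
f 24 25 23
f 25 21 26
f 25 26 23
f 26 21 27
f 26 27 23
f 27 21 28
f 27 28 23
f 28 21 29
f 28 29 23
f 29 21 30
f 29 30 23
f 30 21 22
f 30 22 23
f 32 31 34
f 32 34 33
f 34 31 35
f 34 35 33
f 35 31 36
f 35 36 33
f 36 31 37
f 36 37 33
f 37 31 38
f 37 38 33
f 38 31 39
f 38 39 33
f 39 31 40
f 39 40 33
f 40 31 41
f 40 41 33
f 41 31 42
f 41 42 33
f 42 31 43
f 42 43 33
f 43 31 44
f 43 44 33
f 44 31 45
f 44 45 33
f 45 31 46
f 45 46 33
f 46 31 32
f 46 32 33



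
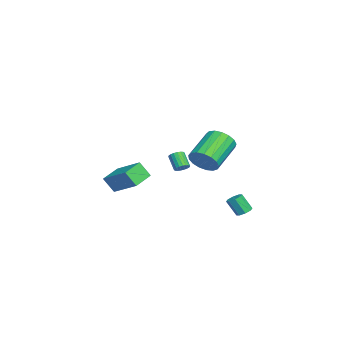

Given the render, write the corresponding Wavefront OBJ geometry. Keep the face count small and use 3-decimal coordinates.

v -3.359 -0.204 -0.741
v -3.097 0.067 -0.396
v -3.82 -0.306 0.445
v -4.081 -0.576 0.101
v -3.255 0.214 -0.467
v -3.978 -0.159 0.374
v -3.434 0.278 -0.592
v -4.156 -0.094 0.25
v -3.597 0.247 -0.746
v -4.32 -0.126 0.095
v -3.714 0.127 -0.899
v -4.436 -0.246 -0.058
v -3.76 -0.059 -1.021
v -4.482 -0.432 -0.18
v -3.726 -0.274 -1.087
v -4.449 -0.646 -0.246
v -3.62 -0.474 -1.085
v -4.343 -0.847 -0.244
v -3.462 -0.621 -1.014
v -4.185 -0.994 -0.173
v -3.284 -0.686 -0.89
v -4.006 -1.058 -0.048
v -3.12 -0.654 -0.735
v -3.843 -1.027 0.106
v -3.004 -0.534 -0.582
v -3.726 -0.907 0.259
v -2.958 -0.348 -0.46
v -3.68 -0.721 0.381
v -2.991 -0.134 -0.394
v -3.714 -0.506 0.447
v -3.282 -3.465 -1.902
v -3.402 -4.129 -0.873
v -2.003 -2.043 -0.836
v -2.122 -2.707 0.193
v -2.098 -4.253 -2.273
v -2.217 -4.917 -1.244
v -0.818 -2.831 -1.207
v -0.938 -3.495 -0.178
v 4.671 1.238 3.059
v 4.995 0.877 3.888
v 3.352 1.84 4.949
v 3.029 2.202 4.121
v 5.209 1.281 3.853
v 3.567 2.245 4.915
v 5.301 1.676 3.636
v 3.659 2.64 4.698
v 5.248 1.97 3.287
v 3.606 2.934 4.349
v 5.063 2.097 2.886
v 3.421 3.061 3.948
v 4.789 2.027 2.525
v 3.146 2.991 3.587
v 4.487 1.776 2.286
v 2.845 2.74 3.348
v 4.227 1.402 2.224
v 2.585 2.366 3.286
v 4.069 0.991 2.353
v 2.427 1.954 3.415
v 4.049 0.636 2.644
v 2.407 1.599 3.706
v 4.172 0.419 3.031
v 2.53 1.382 4.092
v 4.409 0.39 3.423
v 2.766 1.353 4.485
v 4.705 0.555 3.732
v 3.063 1.518 4.794
v -0.019 3.578 -2.922
v 0.278 3.947 -2.663
v 0.116 3.331 -1.599
v -0.181 2.962 -1.858
v -0.124 4.043 -2.669
v -0.286 3.427 -1.605
v -0.464 3.867 -2.823
v -0.626 3.251 -1.759
v -0.544 3.521 -3.035
v -0.706 2.905 -1.971
v -0.316 3.209 -3.181
v -0.478 2.593 -2.117
v 0.086 3.113 -3.175
v -0.076 2.497 -2.111
v 0.426 3.289 -3.021
v 0.264 2.673 -1.957
v 0.506 3.635 -2.809
v 0.344 3.019 -1.745
f 2 1 5
f 2 5 3
f 3 5 6
f 3 6 4
f 5 1 7
f 5 7 6
f 6 7 8
f 6 8 4
f 7 1 9
f 7 9 8
f 8 9 10
f 8 10 4
f 9 1 11
f 9 11 10
f 10 11 12
f 10 12 4
f 11 1 13
f 11 13 12
f 12 13 14
f 12 14 4
f 13 1 15
f 13 15 14
f 14 15 16
f 14 16 4
f 15 1 17
f 15 17 16
f 16 17 18
f 16 18 4
f 17 1 19
f 17 19 18
f 18 19 20
f 18 20 4
f 19 1 21
f 19 21 20
f 20 21 22
f 20 22 4
f 21 1 23
f 21 23 22
f 22 23 24
f 22 24 4
f 23 1 25
f 23 25 24
f 24 25 26
f 24 26 4
f 25 1 27
f 25 27 26
f 26 27 28
f 26 28 4
f 27 1 29
f 27 29 28
f 28 29 30
f 28 30 4
f 29 1 2
f 29 2 30
f 30 2 3
f 30 3 4
f 32 34 31
f 35 32 31
f 31 34 33
f 33 35 31
f 32 38 34
f 36 32 35
f 36 38 32
f 34 38 33
f 37 35 33
f 33 38 37
f 37 36 35
f 38 36 37
f 40 39 43
f 40 43 41
f 41 43 44
f 41 44 42
f 43 39 45
f 43 45 44
f 44 45 46
f 44 46 42
f 45 39 47
f 45 47 46
f 46 47 48
f 46 48 42
f 47 39 49
f 47 49 48
f 48 49 50
f 48 50 42
f 49 39 51
f 49 51 50
f 50 51 52
f 50 52 42
f 51 39 53
f 51 53 52
f 52 53 54
f 52 54 42
f 53 39 55
f 53 55 54
f 54 55 56
f 54 56 42
f 55 39 57
f 55 57 56
f 56 57 58
f 56 58 42
f 57 39 59
f 57 59 58
f 58 59 60
f 58 60 42
f 59 39 61
f 59 61 60
f 60 61 62
f 60 62 42
f 61 39 63
f 61 63 62
f 62 63 64
f 62 64 42
f 63 39 65
f 63 65 64
f 64 65 66
f 64 66 42
f 65 39 40
f 65 40 66
f 66 40 41
f 66 41 42
f 68 67 71
f 68 71 69
f 69 71 72
f 69 72 70
f 71 67 73
f 71 73 72
f 72 73 74
f 72 74 70
f 73 67 75
f 73 75 74
f 74 75 76
f 74 76 70
f 75 67 77
f 75 77 76
f 76 77 78
f 76 78 70
f 77 67 79
f 77 79 78
f 78 79 80
f 78 80 70
f 79 67 81
f 79 81 80
f 80 81 82
f 80 82 70
f 81 67 83
f 81 83 82
f 82 83 84
f 82 84 70
f 83 67 68
f 83 68 84
f 84 68 69
f 84 69 70



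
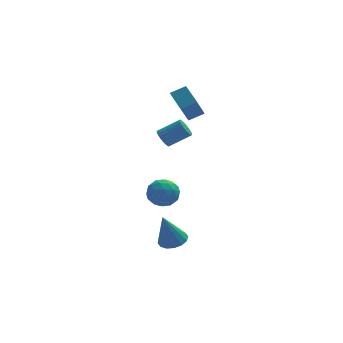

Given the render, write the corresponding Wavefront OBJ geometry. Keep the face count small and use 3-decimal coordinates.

v -0.167 1.969 3.152
v -0.652 3.225 3.857
v 0.418 3.057 1.617
v -0.067 4.313 2.321
v 0.787 2.087 3.599
v 0.302 3.343 4.303
v 1.372 3.175 2.063
v 0.887 4.431 2.768
v -2.529 -3.706 0.254
v -1.795 -3.029 0.239
v -1.925 -4.391 -1.079
v -1.191 -3.714 -1.094
v -1.216 -4.407 -0.376
v -1.589 -3.984 0.448
v -2.131 -3.436 -1.288
v -2.504 -3.013 -0.464
v -1.549 -2.862 -0.714
v -0.983 -3.462 -0.15
v -2.737 -3.958 -0.69
v -2.171 -4.558 -0.126
v -2.215 -3.308 0.364
v -1.505 -4.112 -1.204
v -1.52 -4.52 -0.782
v -1.088 -4.122 -0.791
v -2.094 -3.869 0.487
v -1.663 -3.471 0.478
v -1.322 -4.281 0.116
v -2.057 -3.949 -1.318
v -1.626 -3.551 -1.327
v -2.632 -3.298 -0.049
v -2.2 -2.9 -0.058
v -2.398 -3.139 -0.956
v -1.639 -2.811 -0.205
v -1.284 -3.214 -0.989
v -1.836 -3.05 -1.103
v -2.055 -2.802 -0.619
v -1.306 -3.164 0.126
v -0.952 -3.567 -0.658
v -0.966 -3.974 -0.236
v -1.186 -3.726 0.249
v -1.162 -3.066 -0.434
v -2.768 -3.853 -0.182
v -2.414 -4.256 -0.966
v -2.534 -3.694 -1.089
v -2.754 -3.446 -0.604
v -2.436 -4.206 0.149
v -2.081 -4.609 -0.635
v -1.665 -4.618 -0.221
v -1.884 -4.37 0.263
v -2.558 -4.354 -0.406
v -1.182 -2.587 -4.966
v -0.329 -2.649 -4.721
v -1.798 -2.873 -2.894
v -0.429 -2.201 -4.689
v -0.732 -1.856 -4.731
v -1.155 -1.707 -4.836
v -1.585 -1.794 -4.976
v -1.907 -2.093 -5.113
v -2.035 -2.525 -5.211
v -1.935 -2.973 -5.243
v -1.632 -3.318 -5.201
v -1.209 -3.467 -5.095
v -0.779 -3.38 -4.955
v -0.457 -3.081 -4.818
v -1.65 -1.939 2.904
v -1.311 -1.792 2.381
v -0.05 -1.814 3.194
v -0.39 -1.961 3.716
v -1.376 -1.536 2.489
v -0.115 -1.558 3.301
v -1.495 -1.361 2.679
v -0.234 -1.382 3.491
v -1.645 -1.299 2.913
v -0.384 -1.321 3.725
v -1.796 -1.365 3.145
v -0.535 -1.386 3.958
v -1.918 -1.544 3.33
v -0.657 -1.566 4.142
v -1.987 -1.801 3.43
v -0.726 -1.823 4.243
v -1.99 -2.086 3.426
v -0.729 -2.108 4.239
v -1.925 -2.342 3.319
v -0.664 -2.364 4.131
v -1.806 -2.518 3.129
v -0.545 -2.539 3.941
v -1.656 -2.579 2.895
v -0.395 -2.601 3.707
v -1.505 -2.514 2.662
v -0.244 -2.535 3.475
v -1.383 -2.334 2.478
v -0.122 -2.356 3.29
v -1.314 -2.077 2.377
v -0.053 -2.099 3.19
f 2 4 1
f 5 2 1
f 1 4 3
f 3 5 1
f 2 8 4
f 6 2 5
f 6 8 2
f 4 8 3
f 7 5 3
f 3 8 7
f 7 6 5
f 8 6 7
f 9 46 25
f 46 20 49
f 25 49 14
f 46 49 25
f 9 25 21
f 25 14 26
f 21 26 10
f 25 26 21
f 9 21 30
f 21 10 31
f 30 31 16
f 21 31 30
f 9 30 42
f 30 16 45
f 42 45 19
f 30 45 42
f 9 42 46
f 42 19 50
f 46 50 20
f 42 50 46
f 10 26 37
f 26 14 40
f 37 40 18
f 26 40 37
f 14 49 27
f 49 20 48
f 27 48 13
f 49 48 27
f 20 50 47
f 50 19 43
f 47 43 11
f 50 43 47
f 19 45 44
f 45 16 32
f 44 32 15
f 45 32 44
f 16 31 36
f 31 10 33
f 36 33 17
f 31 33 36
f 12 38 24
f 38 18 39
f 24 39 13
f 38 39 24
f 12 24 22
f 24 13 23
f 22 23 11
f 24 23 22
f 12 22 29
f 22 11 28
f 29 28 15
f 22 28 29
f 12 29 34
f 29 15 35
f 34 35 17
f 29 35 34
f 12 34 38
f 34 17 41
f 38 41 18
f 34 41 38
f 13 39 27
f 39 18 40
f 27 40 14
f 39 40 27
f 11 23 47
f 23 13 48
f 47 48 20
f 23 48 47
f 15 28 44
f 28 11 43
f 44 43 19
f 28 43 44
f 17 35 36
f 35 15 32
f 36 32 16
f 35 32 36
f 18 41 37
f 41 17 33
f 37 33 10
f 41 33 37
f 52 51 54
f 52 54 53
f 54 51 55
f 54 55 53
f 55 51 56
f 55 56 53
f 56 51 57
f 56 57 53
f 57 51 58
f 57 58 53
f 58 51 59
f 58 59 53
f 59 51 60
f 59 60 53
f 60 51 61
f 60 61 53
f 61 51 62
f 61 62 53
f 62 51 63
f 62 63 53
f 63 51 64
f 63 64 53
f 64 51 52
f 64 52 53
f 66 65 69
f 66 69 67
f 67 69 70
f 67 70 68
f 69 65 71
f 69 71 70
f 70 71 72
f 70 72 68
f 71 65 73
f 71 73 72
f 72 73 74
f 72 74 68
f 73 65 75
f 73 75 74
f 74 75 76
f 74 76 68
f 75 65 77
f 75 77 76
f 76 77 78
f 76 78 68
f 77 65 79
f 77 79 78
f 78 79 80
f 78 80 68
f 79 65 81
f 79 81 80
f 80 81 82
f 80 82 68
f 81 65 83
f 81 83 82
f 82 83 84
f 82 84 68
f 83 65 85
f 83 85 84
f 84 85 86
f 84 86 68
f 85 65 87
f 85 87 86
f 86 87 88
f 86 88 68
f 87 65 89
f 87 89 88
f 88 89 90
f 88 90 68
f 89 65 91
f 89 91 90
f 90 91 92
f 90 92 68
f 91 65 93
f 91 93 92
f 92 93 94
f 92 94 68
f 93 65 66
f 93 66 94
f 94 66 67
f 94 67 68



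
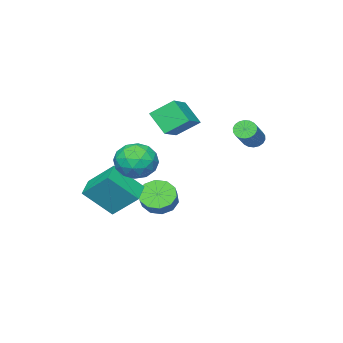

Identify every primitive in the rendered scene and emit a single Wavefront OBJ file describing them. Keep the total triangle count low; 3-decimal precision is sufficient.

v -4.666 2.113 2.144
v -4.394 2.367 1.624
v -2.801 3.1 2.815
v -3.074 2.847 3.336
v -4.561 2.578 1.717
v -2.968 3.311 2.908
v -4.749 2.697 1.895
v -3.156 3.43 3.086
v -4.92 2.7 2.122
v -3.328 3.434 3.314
v -5.042 2.587 2.354
v -3.449 3.321 3.545
v -5.089 2.381 2.544
v -3.496 3.114 3.735
v -5.052 2.121 2.655
v -3.459 2.855 3.846
v -4.939 1.86 2.665
v -3.346 2.593 3.856
v -4.772 1.649 2.572
v -3.179 2.382 3.763
v -4.584 1.53 2.394
v -2.991 2.263 3.585
v -4.412 1.526 2.166
v -2.82 2.26 3.358
v -4.291 1.639 1.935
v -2.698 2.373 3.126
v -4.244 1.846 1.745
v -2.651 2.579 2.936
v -4.281 2.105 1.634
v -2.688 2.839 2.825
v -3.126 -1.929 1.853
v -3.175 -3.061 3.038
v -3.905 -0.886 2.817
v -3.954 -2.018 4.002
v -1.566 -1.342 2.478
v -1.615 -2.474 3.663
v -2.345 -0.299 3.442
v -2.394 -1.431 4.627
v 2.377 -3.061 -0.301
v 1.944 -1.63 1.028
v 1.265 -1.984 -1.822
v 0.831 -0.554 -0.493
v 3.549 -2.366 -0.667
v 3.115 -0.936 0.662
v 2.436 -1.29 -2.188
v 2.003 0.141 -0.859
v -1.791 -1.899 -2.528
v -1.01 -2.444 -2.92
v -0.207 -1.866 -2.123
v -0.989 -1.321 -1.732
v -1.063 -1.907 -3.257
v -0.261 -1.328 -2.46
v -1.395 -1.366 -3.315
v -0.592 -0.788 -2.519
v -1.878 -1.03 -3.073
v -1.075 -0.451 -2.277
v -2.328 -1.025 -2.623
v -1.525 -0.446 -1.827
v -2.573 -1.354 -2.137
v -1.77 -0.776 -1.34
v -2.519 -1.892 -1.8
v -1.717 -1.313 -1.003
v -2.188 -2.432 -1.741
v -1.385 -1.854 -0.945
v -1.705 -2.769 -1.983
v -0.902 -2.19 -1.187
v -1.255 -2.774 -2.433
v -0.452 -2.195 -1.637
v 1.064 0.133 1.945
v 1.707 1.042 2.443
v 2.733 -0.682 1.277
v 3.376 0.227 1.775
v 2.818 -0.589 2.49
v 1.787 -0.085 2.903
v 2.653 0.445 0.817
v 1.622 0.949 1.23
v 2.689 1.235 1.746
v 2.791 0.596 2.78
v 1.649 -0.236 0.94
v 1.751 -0.875 1.974
v 1.239 0.659 2.253
v 3.201 -0.299 1.467
v 2.873 -0.778 1.887
v 3.251 -0.244 2.18
v 1.286 -0.004 2.523
v 1.664 0.53 2.816
v 2.317 -0.428 2.843
v 2.776 -0.17 0.904
v 3.154 0.364 1.197
v 1.189 0.604 1.54
v 1.567 1.138 1.833
v 2.123 0.788 0.877
v 2.194 1.306 2.136
v 3.175 0.828 1.743
v 2.75 0.956 1.18
v 2.144 1.252 1.423
v 2.254 0.931 2.744
v 3.235 0.452 2.351
v 2.907 -0.028 2.771
v 2.301 0.268 3.014
v 2.832 1.044 2.334
v 1.205 -0.092 1.369
v 2.186 -0.571 0.976
v 2.139 0.092 0.706
v 1.533 0.388 0.949
v 1.265 -0.468 1.977
v 2.246 -0.946 1.584
v 2.296 -0.892 2.297
v 1.69 -0.596 2.54
v 1.608 -0.684 1.386
f 2 1 5
f 2 5 3
f 3 5 6
f 3 6 4
f 5 1 7
f 5 7 6
f 6 7 8
f 6 8 4
f 7 1 9
f 7 9 8
f 8 9 10
f 8 10 4
f 9 1 11
f 9 11 10
f 10 11 12
f 10 12 4
f 11 1 13
f 11 13 12
f 12 13 14
f 12 14 4
f 13 1 15
f 13 15 14
f 14 15 16
f 14 16 4
f 15 1 17
f 15 17 16
f 16 17 18
f 16 18 4
f 17 1 19
f 17 19 18
f 18 19 20
f 18 20 4
f 19 1 21
f 19 21 20
f 20 21 22
f 20 22 4
f 21 1 23
f 21 23 22
f 22 23 24
f 22 24 4
f 23 1 25
f 23 25 24
f 24 25 26
f 24 26 4
f 25 1 27
f 25 27 26
f 26 27 28
f 26 28 4
f 27 1 29
f 27 29 28
f 28 29 30
f 28 30 4
f 29 1 2
f 29 2 30
f 30 2 3
f 30 3 4
f 32 34 31
f 35 32 31
f 31 34 33
f 33 35 31
f 32 38 34
f 36 32 35
f 36 38 32
f 34 38 33
f 37 35 33
f 33 38 37
f 37 36 35
f 38 36 37
f 40 42 39
f 43 40 39
f 39 42 41
f 41 43 39
f 40 46 42
f 44 40 43
f 44 46 40
f 42 46 41
f 45 43 41
f 41 46 45
f 45 44 43
f 46 44 45
f 48 47 51
f 48 51 49
f 49 51 52
f 49 52 50
f 51 47 53
f 51 53 52
f 52 53 54
f 52 54 50
f 53 47 55
f 53 55 54
f 54 55 56
f 54 56 50
f 55 47 57
f 55 57 56
f 56 57 58
f 56 58 50
f 57 47 59
f 57 59 58
f 58 59 60
f 58 60 50
f 59 47 61
f 59 61 60
f 60 61 62
f 60 62 50
f 61 47 63
f 61 63 62
f 62 63 64
f 62 64 50
f 63 47 65
f 63 65 64
f 64 65 66
f 64 66 50
f 65 47 67
f 65 67 66
f 66 67 68
f 66 68 50
f 67 47 48
f 67 48 68
f 68 48 49
f 68 49 50
f 69 106 85
f 106 80 109
f 85 109 74
f 106 109 85
f 69 85 81
f 85 74 86
f 81 86 70
f 85 86 81
f 69 81 90
f 81 70 91
f 90 91 76
f 81 91 90
f 69 90 102
f 90 76 105
f 102 105 79
f 90 105 102
f 69 102 106
f 102 79 110
f 106 110 80
f 102 110 106
f 70 86 97
f 86 74 100
f 97 100 78
f 86 100 97
f 74 109 87
f 109 80 108
f 87 108 73
f 109 108 87
f 80 110 107
f 110 79 103
f 107 103 71
f 110 103 107
f 79 105 104
f 105 76 92
f 104 92 75
f 105 92 104
f 76 91 96
f 91 70 93
f 96 93 77
f 91 93 96
f 72 98 84
f 98 78 99
f 84 99 73
f 98 99 84
f 72 84 82
f 84 73 83
f 82 83 71
f 84 83 82
f 72 82 89
f 82 71 88
f 89 88 75
f 82 88 89
f 72 89 94
f 89 75 95
f 94 95 77
f 89 95 94
f 72 94 98
f 94 77 101
f 98 101 78
f 94 101 98
f 73 99 87
f 99 78 100
f 87 100 74
f 99 100 87
f 71 83 107
f 83 73 108
f 107 108 80
f 83 108 107
f 75 88 104
f 88 71 103
f 104 103 79
f 88 103 104
f 77 95 96
f 95 75 92
f 96 92 76
f 95 92 96
f 78 101 97
f 101 77 93
f 97 93 70
f 101 93 97



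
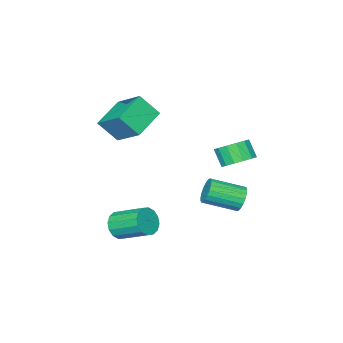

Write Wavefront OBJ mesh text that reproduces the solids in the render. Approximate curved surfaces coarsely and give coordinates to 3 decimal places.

v 0.501 -2.822 2.017
v 0.518 -1.021 3.227
v 2.367 -2.347 1.284
v 2.383 -0.545 2.494
v 1.197 -3.655 3.246
v 1.213 -1.853 4.456
v 3.062 -3.179 2.513
v 3.079 -1.378 3.723
v -0.241 4.481 -1.182
v 0.196 4.61 -1.852
v 1.598 3.408 -1.168
v 1.161 3.279 -0.498
v 0.306 4.855 -1.648
v 1.709 3.652 -0.964
v 0.322 5.035 -1.363
v 1.724 3.832 -0.679
v 0.24 5.119 -1.048
v 1.642 3.916 -0.364
v 0.075 5.093 -0.755
v 1.477 3.89 -0.071
v -0.145 4.961 -0.537
v 1.258 3.758 0.147
v -0.381 4.746 -0.429
v 1.021 3.544 0.255
v -0.593 4.486 -0.453
v 0.809 3.283 0.231
v -0.745 4.224 -0.602
v 0.658 3.022 0.082
v -0.809 4.008 -0.851
v 0.594 2.805 -0.167
v -0.775 3.873 -1.158
v 0.627 2.67 -0.474
v -0.649 3.843 -1.469
v 0.754 2.64 -0.785
v -0.452 3.924 -1.73
v 0.95 2.721 -1.046
v -0.219 4.101 -1.897
v 1.183 2.898 -1.213
v 0.01 4.344 -1.94
v 1.413 3.141 -1.256
v 4.141 -0.208 -3.606
v 4.558 -0.491 -2.848
v 4.016 1.205 -1.916
v 3.599 1.488 -2.674
v 4.887 -0.254 -3.087
v 4.345 1.442 -2.156
v 5.017 -0.005 -3.466
v 4.475 1.691 -2.534
v 4.912 0.189 -3.881
v 4.37 1.886 -2.95
v 4.6 0.277 -4.223
v 4.058 1.974 -3.292
v 4.165 0.235 -4.4
v 3.623 1.932 -3.468
v 3.724 0.075 -4.364
v 3.182 1.771 -3.432
v 3.395 -0.162 -4.124
v 2.853 1.534 -3.193
v 3.265 -0.411 -3.746
v 2.723 1.285 -2.814
v 3.37 -0.606 -3.33
v 2.828 1.091 -2.399
v 3.682 -0.694 -2.988
v 3.14 1.003 -2.057
v 4.117 -0.652 -2.812
v 3.575 1.045 -1.88
v -1.996 2.473 -0.003
v -0.989 2.527 0.146
v -1.096 1.8 1.133
v -2.104 1.747 0.983
v -1.189 2.93 0.421
v -1.297 2.204 1.408
v -1.606 3.211 0.583
v -1.714 2.485 1.569
v -2.127 3.295 0.587
v -2.235 2.568 1.574
v -2.613 3.158 0.433
v -2.721 2.431 1.42
v -2.934 2.838 0.162
v -3.042 2.111 1.149
v -3.004 2.42 -0.153
v -3.111 1.693 0.834
v -2.803 2.016 -0.428
v -2.911 1.29 0.559
v -2.386 1.735 -0.589
v -2.494 1.009 0.397
v -1.865 1.652 -0.594
v -1.973 0.925 0.393
v -1.379 1.789 -0.44
v -1.487 1.062 0.547
v -1.058 2.109 -0.169
v -1.166 1.382 0.818
f 2 4 1
f 5 2 1
f 1 4 3
f 3 5 1
f 2 8 4
f 6 2 5
f 6 8 2
f 4 8 3
f 7 5 3
f 3 8 7
f 7 6 5
f 8 6 7
f 10 9 13
f 10 13 11
f 11 13 14
f 11 14 12
f 13 9 15
f 13 15 14
f 14 15 16
f 14 16 12
f 15 9 17
f 15 17 16
f 16 17 18
f 16 18 12
f 17 9 19
f 17 19 18
f 18 19 20
f 18 20 12
f 19 9 21
f 19 21 20
f 20 21 22
f 20 22 12
f 21 9 23
f 21 23 22
f 22 23 24
f 22 24 12
f 23 9 25
f 23 25 24
f 24 25 26
f 24 26 12
f 25 9 27
f 25 27 26
f 26 27 28
f 26 28 12
f 27 9 29
f 27 29 28
f 28 29 30
f 28 30 12
f 29 9 31
f 29 31 30
f 30 31 32
f 30 32 12
f 31 9 33
f 31 33 32
f 32 33 34
f 32 34 12
f 33 9 35
f 33 35 34
f 34 35 36
f 34 36 12
f 35 9 37
f 35 37 36
f 36 37 38
f 36 38 12
f 37 9 39
f 37 39 38
f 38 39 40
f 38 40 12
f 39 9 10
f 39 10 40
f 40 10 11
f 40 11 12
f 42 41 45
f 42 45 43
f 43 45 46
f 43 46 44
f 45 41 47
f 45 47 46
f 46 47 48
f 46 48 44
f 47 41 49
f 47 49 48
f 48 49 50
f 48 50 44
f 49 41 51
f 49 51 50
f 50 51 52
f 50 52 44
f 51 41 53
f 51 53 52
f 52 53 54
f 52 54 44
f 53 41 55
f 53 55 54
f 54 55 56
f 54 56 44
f 55 41 57
f 55 57 56
f 56 57 58
f 56 58 44
f 57 41 59
f 57 59 58
f 58 59 60
f 58 60 44
f 59 41 61
f 59 61 60
f 60 61 62
f 60 62 44
f 61 41 63
f 61 63 62
f 62 63 64
f 62 64 44
f 63 41 65
f 63 65 64
f 64 65 66
f 64 66 44
f 65 41 42
f 65 42 66
f 66 42 43
f 66 43 44
f 68 67 71
f 68 71 69
f 69 71 72
f 69 72 70
f 71 67 73
f 71 73 72
f 72 73 74
f 72 74 70
f 73 67 75
f 73 75 74
f 74 75 76
f 74 76 70
f 75 67 77
f 75 77 76
f 76 77 78
f 76 78 70
f 77 67 79
f 77 79 78
f 78 79 80
f 78 80 70
f 79 67 81
f 79 81 80
f 80 81 82
f 80 82 70
f 81 67 83
f 81 83 82
f 82 83 84
f 82 84 70
f 83 67 85
f 83 85 84
f 84 85 86
f 84 86 70
f 85 67 87
f 85 87 86
f 86 87 88
f 86 88 70
f 87 67 89
f 87 89 88
f 88 89 90
f 88 90 70
f 89 67 91
f 89 91 90
f 90 91 92
f 90 92 70
f 91 67 68
f 91 68 92
f 92 68 69
f 92 69 70



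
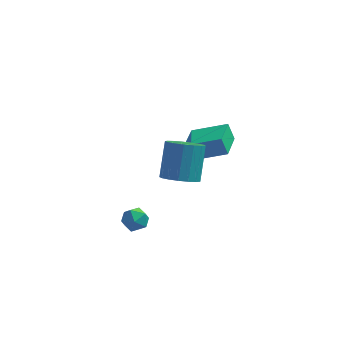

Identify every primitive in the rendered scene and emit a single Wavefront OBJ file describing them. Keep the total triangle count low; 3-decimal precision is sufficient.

v 0.894 -4.101 2.714
v 1.811 -3.836 2.453
v 1.923 -2.594 4.105
v 1.006 -2.859 4.366
v 1.535 -3.519 2.233
v 1.647 -2.278 3.886
v 1.112 -3.336 2.124
v 1.224 -2.094 3.777
v 0.639 -3.328 2.15
v 0.751 -2.086 3.803
v 0.224 -3.497 2.305
v 0.337 -2.255 3.958
v -0.037 -3.804 2.554
v 0.075 -2.562 4.206
v -0.085 -4.179 2.839
v 0.027 -2.938 4.492
v 0.091 -4.537 3.096
v 0.203 -3.295 4.748
v 0.451 -4.794 3.265
v 0.563 -3.552 4.917
v 0.913 -4.893 3.308
v 1.025 -3.651 4.96
v 1.37 -4.81 3.214
v 1.482 -3.568 4.867
v 1.718 -4.565 3.007
v 1.83 -3.323 4.659
v 1.877 -4.213 2.732
v 1.989 -2.972 4.384
v -2.227 -1.666 -2.527
v -1.5 -1.437 -2.287
v -1.72 -2.743 -3.033
v -0.993 -2.514 -2.793
v -1.543 -2.729 -2.254
v -1.856 -2.064 -1.941
v -1.364 -2.116 -3.379
v -1.677 -1.451 -3.066
v -0.967 -1.715 -2.813
v -1.077 -2.094 -2.118
v -2.143 -2.086 -3.202
v -2.253 -2.465 -2.507
v 0.854 0.763 -0.177
v 0.487 0.999 0.778
v 1.007 2.711 -0.601
v 0.64 2.948 0.354
v 2.74 0.772 0.546
v 2.373 1.009 1.501
v 2.893 2.721 0.122
v 2.526 2.957 1.077
f 2 1 5
f 2 5 3
f 3 5 6
f 3 6 4
f 5 1 7
f 5 7 6
f 6 7 8
f 6 8 4
f 7 1 9
f 7 9 8
f 8 9 10
f 8 10 4
f 9 1 11
f 9 11 10
f 10 11 12
f 10 12 4
f 11 1 13
f 11 13 12
f 12 13 14
f 12 14 4
f 13 1 15
f 13 15 14
f 14 15 16
f 14 16 4
f 15 1 17
f 15 17 16
f 16 17 18
f 16 18 4
f 17 1 19
f 17 19 18
f 18 19 20
f 18 20 4
f 19 1 21
f 19 21 20
f 20 21 22
f 20 22 4
f 21 1 23
f 21 23 22
f 22 23 24
f 22 24 4
f 23 1 25
f 23 25 24
f 24 25 26
f 24 26 4
f 25 1 27
f 25 27 26
f 26 27 28
f 26 28 4
f 27 1 2
f 27 2 28
f 28 2 3
f 28 3 4
f 29 40 34
f 29 34 30
f 29 30 36
f 29 36 39
f 29 39 40
f 30 34 38
f 34 40 33
f 40 39 31
f 39 36 35
f 36 30 37
f 32 38 33
f 32 33 31
f 32 31 35
f 32 35 37
f 32 37 38
f 33 38 34
f 31 33 40
f 35 31 39
f 37 35 36
f 38 37 30
f 42 44 41
f 45 42 41
f 41 44 43
f 43 45 41
f 42 48 44
f 46 42 45
f 46 48 42
f 44 48 43
f 47 45 43
f 43 48 47
f 47 46 45
f 48 46 47



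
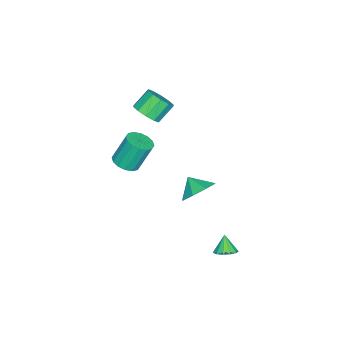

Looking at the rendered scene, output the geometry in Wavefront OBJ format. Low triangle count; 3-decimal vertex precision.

v -2.162 -1.851 3.214
v -1.626 -2.027 3.809
v -2.401 -1.585 4.64
v -2.938 -1.409 4.046
v -1.531 -1.557 3.647
v -2.306 -1.114 4.478
v -1.677 -1.198 3.319
v -2.453 -0.756 4.151
v -2.009 -1.09 2.952
v -2.784 -0.647 3.783
v -2.399 -1.272 2.685
v -3.175 -0.829 3.516
v -2.699 -1.675 2.62
v -3.474 -1.233 3.451
v -2.794 -2.146 2.782
v -3.569 -1.703 3.613
v -2.647 -2.504 3.109
v -3.423 -2.062 3.941
v -2.316 -2.613 3.477
v -3.091 -2.17 4.308
v -1.925 -2.431 3.744
v -2.701 -1.988 4.575
v -2.193 1.039 -1.998
v -1.25 0.582 -2.072
v -2.507 0.281 -1.342
v -1.286 1.116 -1.473
v -1.854 1.605 -1.181
v -2.62 1.762 -1.368
v -3.135 1.495 -1.923
v -3.099 0.961 -2.523
v -2.531 0.472 -2.814
v -1.766 0.315 -2.628
v 0.532 3.726 -3.332
v 0.899 3.214 -3.305
v 0.088 3.454 -2.468
v 1.074 3.472 -3.134
v 1.077 3.81 -3.026
v 0.907 4.122 -3.016
v 0.618 4.308 -3.106
v 0.302 4.309 -3.268
v 0.059 4.125 -3.45
v -0.033 3.815 -3.596
v 0.054 3.476 -3.657
v 0.293 3.217 -3.616
v 0.608 3.119 -3.484
v -2.452 -3.175 -1.422
v -1.952 -2.571 -1.515
v -2.388 -1.961 0.088
v -2.888 -2.565 0.182
v -2.308 -2.437 -1.664
v -2.744 -1.827 -0.06
v -2.704 -2.5 -1.747
v -3.14 -1.89 -0.143
v -3.032 -2.745 -1.743
v -3.468 -2.135 -0.14
v -3.204 -3.105 -1.653
v -3.64 -2.494 -0.05
v -3.175 -3.483 -1.501
v -3.611 -2.873 0.102
v -2.952 -3.779 -1.328
v -3.388 -3.169 0.275
v -2.596 -3.913 -1.18
v -3.032 -3.303 0.424
v -2.2 -3.85 -1.097
v -2.636 -3.24 0.507
v -1.872 -3.605 -1.1
v -2.308 -2.995 0.503
v -1.7 -3.246 -1.19
v -2.136 -2.635 0.413
v -1.729 -2.867 -1.342
v -2.165 -2.257 0.261
f 2 1 5
f 2 5 3
f 3 5 6
f 3 6 4
f 5 1 7
f 5 7 6
f 6 7 8
f 6 8 4
f 7 1 9
f 7 9 8
f 8 9 10
f 8 10 4
f 9 1 11
f 9 11 10
f 10 11 12
f 10 12 4
f 11 1 13
f 11 13 12
f 12 13 14
f 12 14 4
f 13 1 15
f 13 15 14
f 14 15 16
f 14 16 4
f 15 1 17
f 15 17 16
f 16 17 18
f 16 18 4
f 17 1 19
f 17 19 18
f 18 19 20
f 18 20 4
f 19 1 21
f 19 21 20
f 20 21 22
f 20 22 4
f 21 1 2
f 21 2 22
f 22 2 3
f 22 3 4
f 24 23 26
f 24 26 25
f 26 23 27
f 26 27 25
f 27 23 28
f 27 28 25
f 28 23 29
f 28 29 25
f 29 23 30
f 29 30 25
f 30 23 31
f 30 31 25
f 31 23 32
f 31 32 25
f 32 23 24
f 32 24 25
f 34 33 36
f 34 36 35
f 36 33 37
f 36 37 35
f 37 33 38
f 37 38 35
f 38 33 39
f 38 39 35
f 39 33 40
f 39 40 35
f 40 33 41
f 40 41 35
f 41 33 42
f 41 42 35
f 42 33 43
f 42 43 35
f 43 33 44
f 43 44 35
f 44 33 45
f 44 45 35
f 45 33 34
f 45 34 35
f 47 46 50
f 47 50 48
f 48 50 51
f 48 51 49
f 50 46 52
f 50 52 51
f 51 52 53
f 51 53 49
f 52 46 54
f 52 54 53
f 53 54 55
f 53 55 49
f 54 46 56
f 54 56 55
f 55 56 57
f 55 57 49
f 56 46 58
f 56 58 57
f 57 58 59
f 57 59 49
f 58 46 60
f 58 60 59
f 59 60 61
f 59 61 49
f 60 46 62
f 60 62 61
f 61 62 63
f 61 63 49
f 62 46 64
f 62 64 63
f 63 64 65
f 63 65 49
f 64 46 66
f 64 66 65
f 65 66 67
f 65 67 49
f 66 46 68
f 66 68 67
f 67 68 69
f 67 69 49
f 68 46 70
f 68 70 69
f 69 70 71
f 69 71 49
f 70 46 47
f 70 47 71
f 71 47 48
f 71 48 49



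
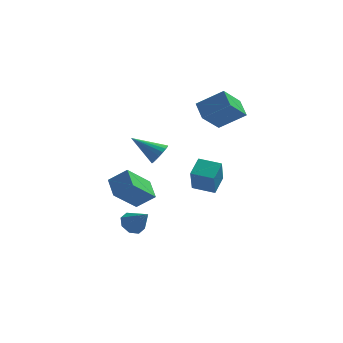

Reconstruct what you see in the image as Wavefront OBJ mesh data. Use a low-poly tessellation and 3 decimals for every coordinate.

v -2.206 -1.545 2.081
v -1.83 -1.809 2.674
v -3.814 -1.415 3.159
v -1.786 -1.479 2.699
v -1.826 -1.162 2.602
v -1.941 -0.921 2.401
v -2.108 -0.804 2.138
v -2.295 -0.833 1.862
v -2.464 -1.004 1.631
v -2.582 -1.282 1.488
v -2.626 -1.612 1.463
v -2.586 -1.929 1.561
v -2.471 -2.169 1.761
v -2.304 -2.287 2.025
v -2.117 -2.257 2.3
v -1.948 -2.086 2.532
v -0.131 -3.698 0.782
v -0.099 -4.505 2.289
v 0.139 -2.601 1.364
v 0.171 -3.408 2.871
v 1.149 -3.932 0.629
v 1.181 -4.739 2.136
v 1.419 -2.835 1.211
v 1.451 -3.642 2.718
v -3.412 -3.175 0.437
v -3.926 -2.032 0.99
v -4.474 -3.251 -0.394
v -4.988 -2.108 0.159
v -2.372 -2.012 -0.999
v -2.886 -0.869 -0.446
v -3.434 -2.088 -1.83
v -3.948 -0.945 -1.277
v -3.758 -1.483 -3.48
v -3.113 -1.321 -3.942
v -2.782 -2.117 -2.34
v -3.255 -0.853 -3.561
v -3.692 -0.754 -3.132
v -4.167 -1.082 -2.907
v -4.403 -1.645 -3.018
v -4.261 -2.112 -3.4
v -3.825 -2.211 -3.829
v -3.349 -1.883 -4.053
v 1.181 1.839 4.555
v 0.677 2.833 5.184
v -0.377 1.723 3.492
v -0.881 2.716 4.122
v 1.961 3.044 3.278
v 1.457 4.037 3.908
v 0.403 2.927 2.216
v -0.101 3.921 2.845
f 2 1 4
f 2 4 3
f 4 1 5
f 4 5 3
f 5 1 6
f 5 6 3
f 6 1 7
f 6 7 3
f 7 1 8
f 7 8 3
f 8 1 9
f 8 9 3
f 9 1 10
f 9 10 3
f 10 1 11
f 10 11 3
f 11 1 12
f 11 12 3
f 12 1 13
f 12 13 3
f 13 1 14
f 13 14 3
f 14 1 15
f 14 15 3
f 15 1 16
f 15 16 3
f 16 1 2
f 16 2 3
f 18 20 17
f 21 18 17
f 17 20 19
f 19 21 17
f 18 24 20
f 22 18 21
f 22 24 18
f 20 24 19
f 23 21 19
f 19 24 23
f 23 22 21
f 24 22 23
f 26 28 25
f 29 26 25
f 25 28 27
f 27 29 25
f 26 32 28
f 30 26 29
f 30 32 26
f 28 32 27
f 31 29 27
f 27 32 31
f 31 30 29
f 32 30 31
f 34 33 36
f 34 36 35
f 36 33 37
f 36 37 35
f 37 33 38
f 37 38 35
f 38 33 39
f 38 39 35
f 39 33 40
f 39 40 35
f 40 33 41
f 40 41 35
f 41 33 42
f 41 42 35
f 42 33 34
f 42 34 35
f 44 46 43
f 47 44 43
f 43 46 45
f 45 47 43
f 44 50 46
f 48 44 47
f 48 50 44
f 46 50 45
f 49 47 45
f 45 50 49
f 49 48 47
f 50 48 49

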